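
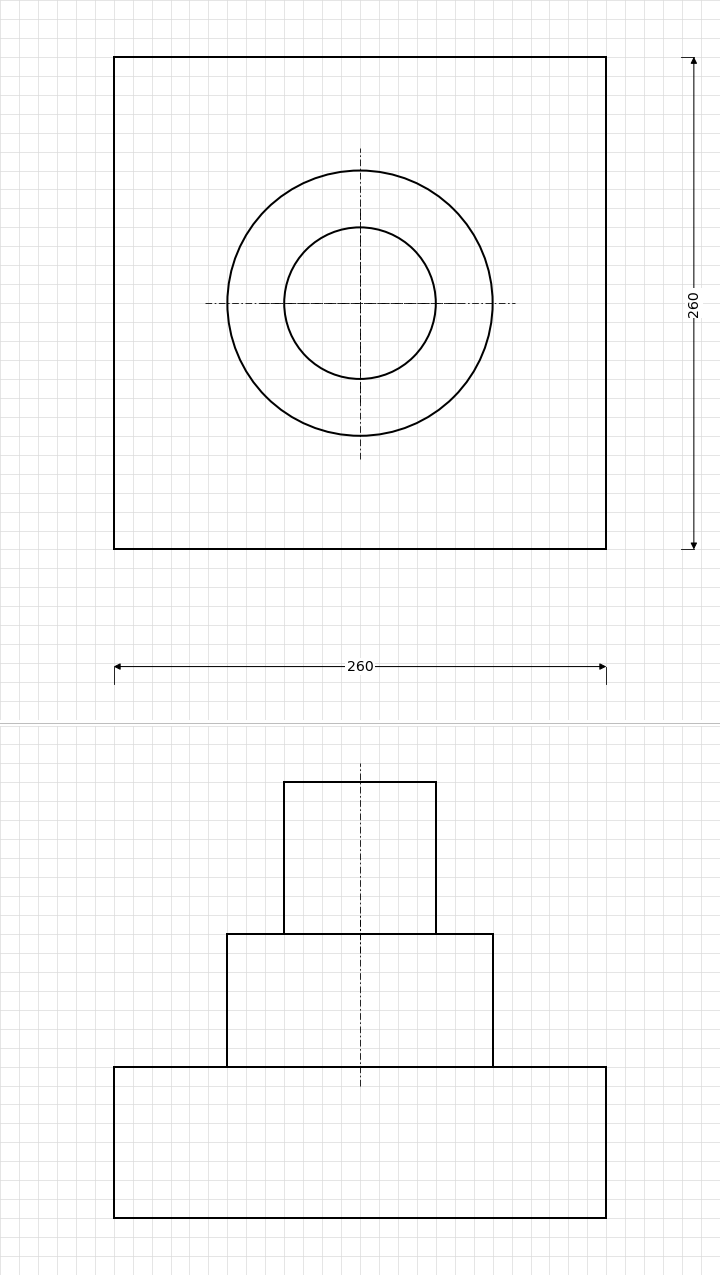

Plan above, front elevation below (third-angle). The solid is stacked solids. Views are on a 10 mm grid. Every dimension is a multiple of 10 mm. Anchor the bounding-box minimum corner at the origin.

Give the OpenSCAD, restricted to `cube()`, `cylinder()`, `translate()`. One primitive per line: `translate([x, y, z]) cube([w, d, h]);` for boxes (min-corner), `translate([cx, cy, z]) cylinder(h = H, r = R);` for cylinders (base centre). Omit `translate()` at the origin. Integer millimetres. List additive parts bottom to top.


cube([260, 260, 80]);
translate([130, 130, 80]) cylinder(h = 70, r = 70);
translate([130, 130, 150]) cylinder(h = 80, r = 40);


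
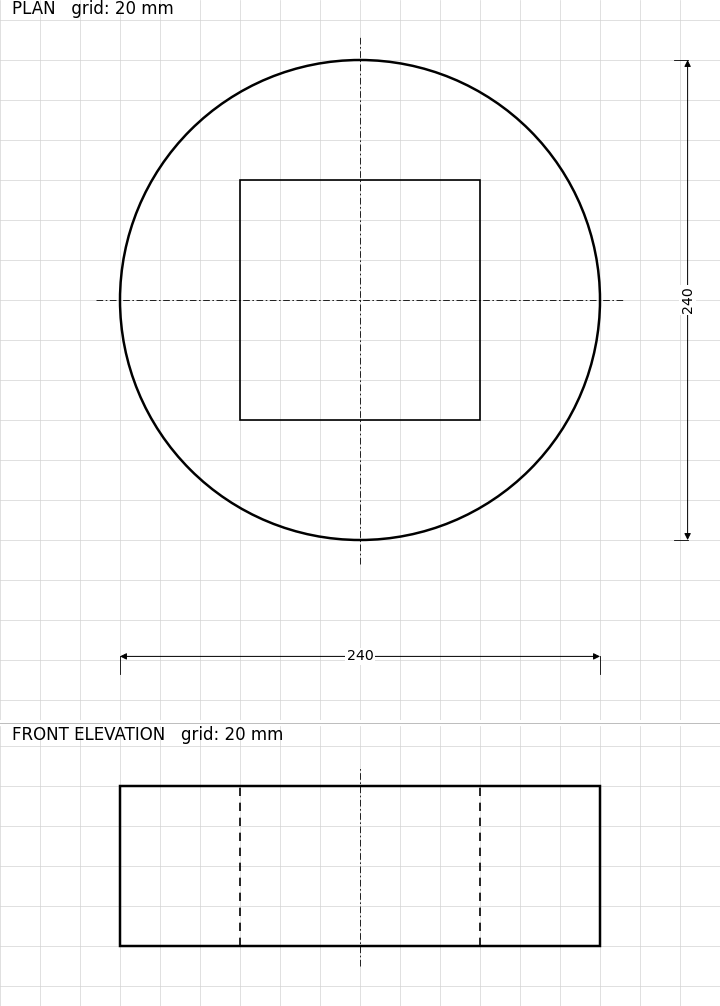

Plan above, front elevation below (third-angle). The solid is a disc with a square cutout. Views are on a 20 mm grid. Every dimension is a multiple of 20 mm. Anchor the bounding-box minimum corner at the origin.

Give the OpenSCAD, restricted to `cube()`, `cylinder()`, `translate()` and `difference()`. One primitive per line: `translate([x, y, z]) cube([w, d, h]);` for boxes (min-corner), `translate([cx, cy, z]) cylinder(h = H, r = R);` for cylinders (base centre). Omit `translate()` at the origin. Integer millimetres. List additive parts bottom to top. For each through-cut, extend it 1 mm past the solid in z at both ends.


difference() {
  translate([120, 120, 0]) cylinder(h = 80, r = 120);
  translate([60, 60, -1]) cube([120, 120, 82]);
}


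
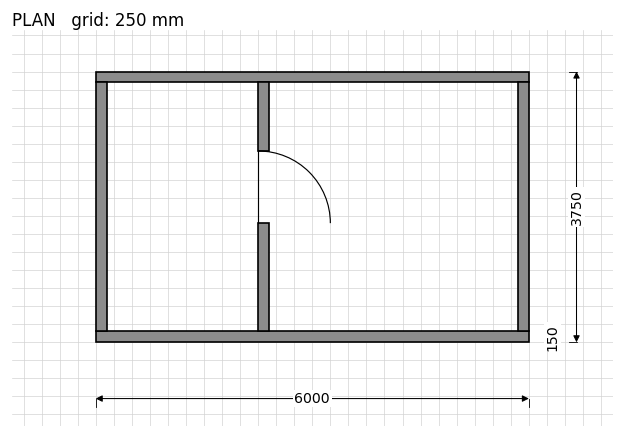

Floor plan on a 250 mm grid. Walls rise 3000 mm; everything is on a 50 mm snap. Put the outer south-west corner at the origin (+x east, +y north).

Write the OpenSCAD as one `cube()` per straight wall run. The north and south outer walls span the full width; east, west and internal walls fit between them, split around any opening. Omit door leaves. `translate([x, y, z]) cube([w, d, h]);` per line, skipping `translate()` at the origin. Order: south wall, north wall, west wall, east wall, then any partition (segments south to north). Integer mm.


cube([6000, 150, 3000]);
translate([0, 3600, 0]) cube([6000, 150, 3000]);
translate([0, 150, 0]) cube([150, 3450, 3000]);
translate([5850, 150, 0]) cube([150, 3450, 3000]);
translate([2250, 150, 0]) cube([150, 1500, 3000]);
translate([2250, 2650, 0]) cube([150, 950, 3000]);


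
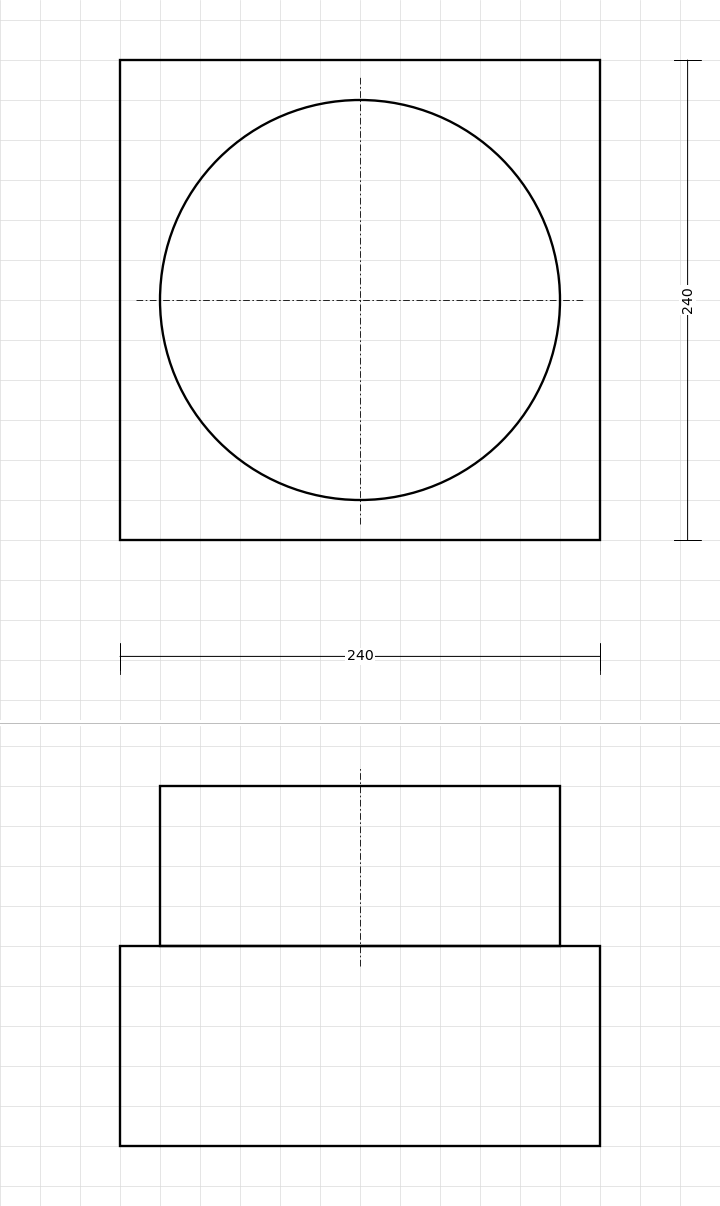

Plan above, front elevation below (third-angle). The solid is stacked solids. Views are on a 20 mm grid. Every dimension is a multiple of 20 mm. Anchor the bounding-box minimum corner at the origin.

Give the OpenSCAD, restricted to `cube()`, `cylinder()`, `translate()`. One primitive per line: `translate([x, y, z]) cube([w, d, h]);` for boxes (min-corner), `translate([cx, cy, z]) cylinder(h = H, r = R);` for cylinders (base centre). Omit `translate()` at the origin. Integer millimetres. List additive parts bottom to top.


cube([240, 240, 100]);
translate([120, 120, 100]) cylinder(h = 80, r = 100);


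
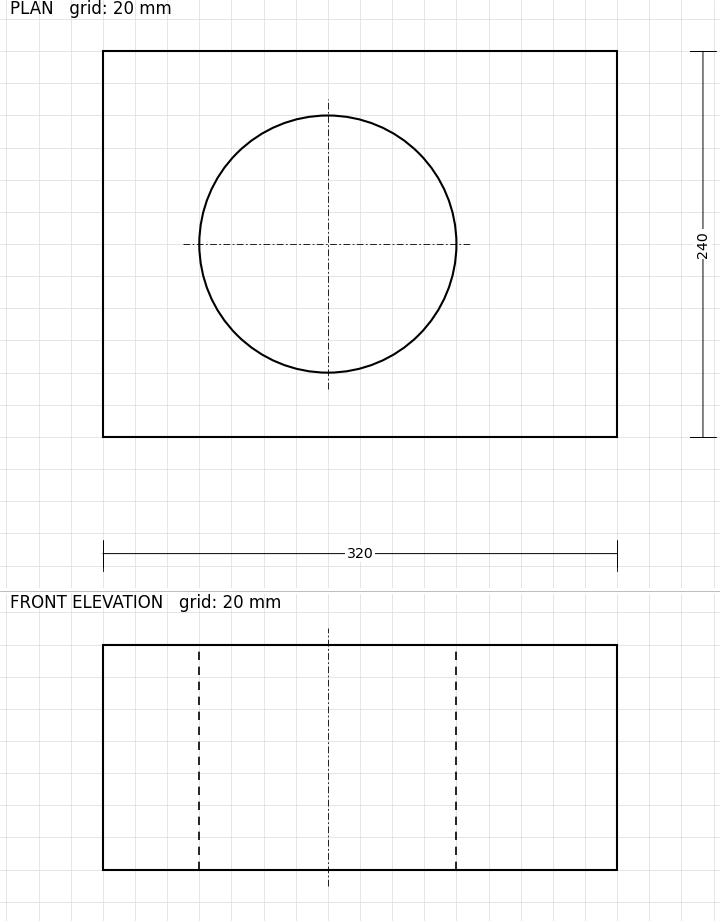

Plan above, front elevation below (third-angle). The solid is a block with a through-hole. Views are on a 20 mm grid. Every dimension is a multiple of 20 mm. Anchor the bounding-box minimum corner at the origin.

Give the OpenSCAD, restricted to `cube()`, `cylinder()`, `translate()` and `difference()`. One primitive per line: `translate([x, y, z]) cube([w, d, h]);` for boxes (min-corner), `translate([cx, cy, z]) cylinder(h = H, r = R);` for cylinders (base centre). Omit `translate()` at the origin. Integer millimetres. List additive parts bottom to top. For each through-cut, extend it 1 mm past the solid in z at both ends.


difference() {
  cube([320, 240, 140]);
  translate([140, 120, -1]) cylinder(h = 142, r = 80);
}


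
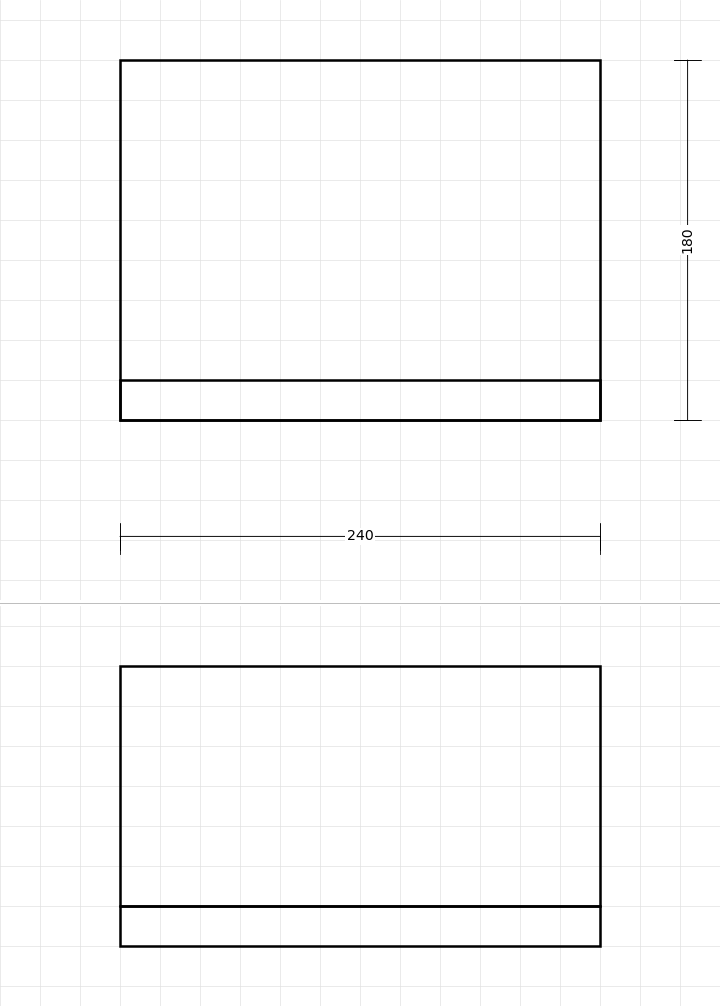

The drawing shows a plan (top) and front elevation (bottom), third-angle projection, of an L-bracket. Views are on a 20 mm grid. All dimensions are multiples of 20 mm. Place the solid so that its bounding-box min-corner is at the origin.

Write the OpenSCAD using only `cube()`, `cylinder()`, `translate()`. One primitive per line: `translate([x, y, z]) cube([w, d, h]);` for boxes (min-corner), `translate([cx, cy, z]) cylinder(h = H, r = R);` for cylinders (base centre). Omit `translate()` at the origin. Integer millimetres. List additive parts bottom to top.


cube([240, 180, 20]);
translate([0, 0, 20]) cube([240, 20, 120]);


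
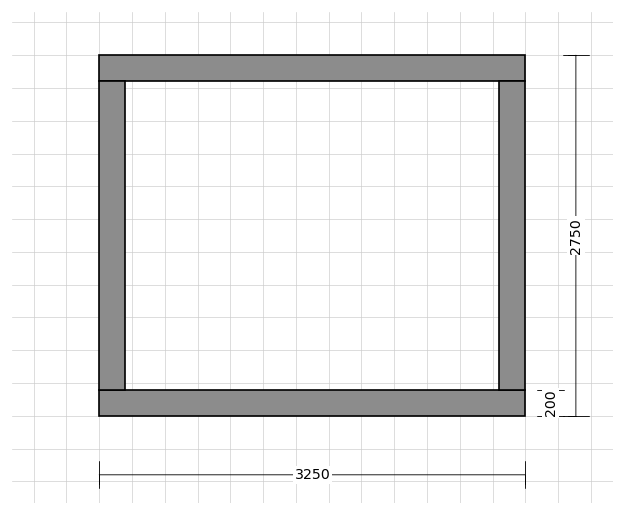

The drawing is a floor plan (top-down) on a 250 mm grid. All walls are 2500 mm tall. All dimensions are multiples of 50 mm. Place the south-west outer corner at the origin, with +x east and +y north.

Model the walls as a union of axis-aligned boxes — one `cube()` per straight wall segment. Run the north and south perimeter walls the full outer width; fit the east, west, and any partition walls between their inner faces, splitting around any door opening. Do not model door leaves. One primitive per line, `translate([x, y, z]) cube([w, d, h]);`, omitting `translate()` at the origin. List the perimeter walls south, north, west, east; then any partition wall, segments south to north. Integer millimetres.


cube([3250, 200, 2500]);
translate([0, 2550, 0]) cube([3250, 200, 2500]);
translate([0, 200, 0]) cube([200, 2350, 2500]);
translate([3050, 200, 0]) cube([200, 2350, 2500]);


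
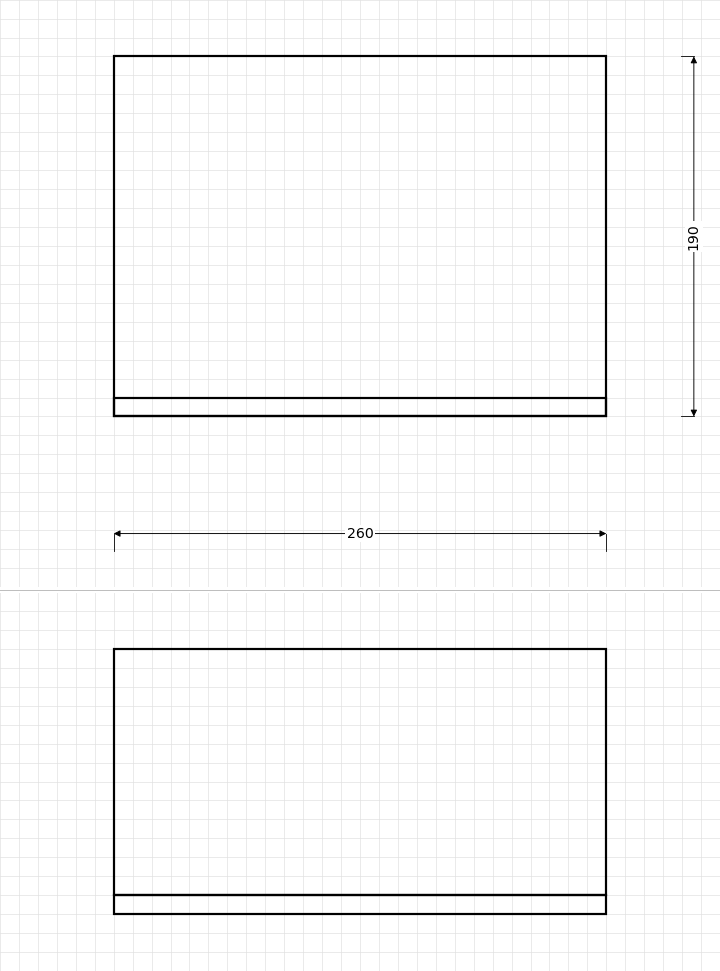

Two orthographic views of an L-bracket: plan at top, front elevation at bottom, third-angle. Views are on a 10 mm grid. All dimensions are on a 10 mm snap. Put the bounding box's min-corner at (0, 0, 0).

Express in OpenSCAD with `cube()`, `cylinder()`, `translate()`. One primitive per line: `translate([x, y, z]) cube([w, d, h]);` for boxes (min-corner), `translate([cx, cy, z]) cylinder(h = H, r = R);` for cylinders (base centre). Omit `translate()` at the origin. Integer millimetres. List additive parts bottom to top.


cube([260, 190, 10]);
translate([0, 0, 10]) cube([260, 10, 130]);


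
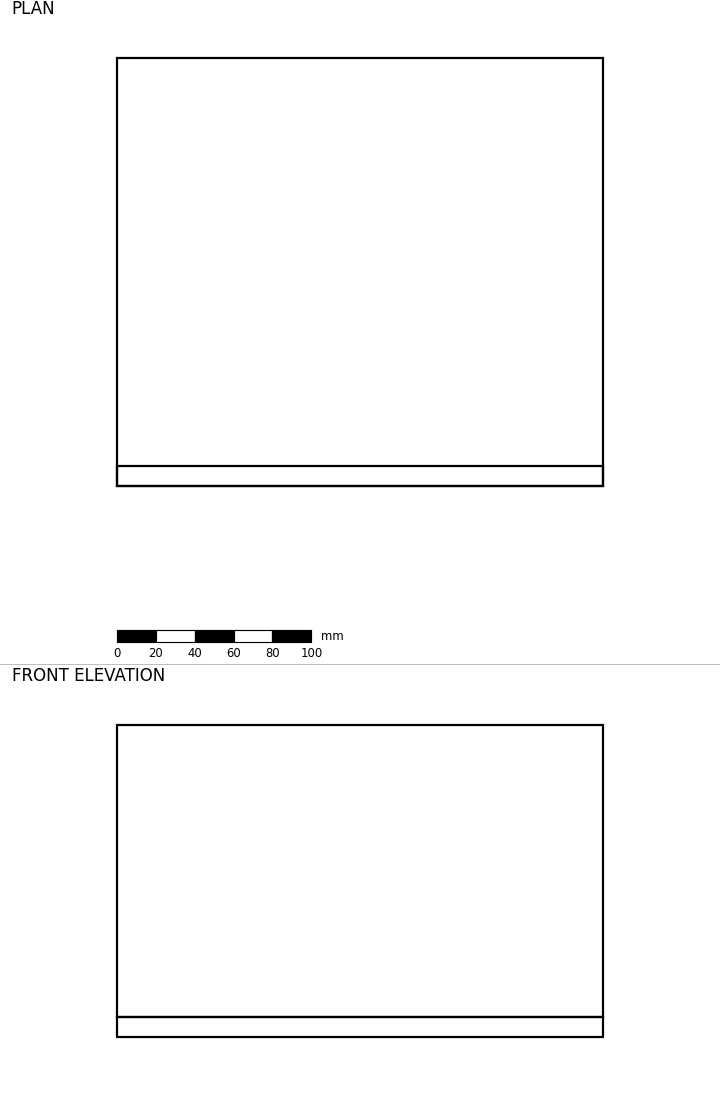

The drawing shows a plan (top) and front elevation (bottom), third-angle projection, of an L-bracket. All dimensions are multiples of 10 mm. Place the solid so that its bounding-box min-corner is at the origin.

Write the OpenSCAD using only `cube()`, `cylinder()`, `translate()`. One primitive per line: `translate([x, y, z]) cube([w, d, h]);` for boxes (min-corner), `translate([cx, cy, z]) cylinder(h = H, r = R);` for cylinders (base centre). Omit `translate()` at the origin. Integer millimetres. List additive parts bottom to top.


cube([250, 220, 10]);
translate([0, 0, 10]) cube([250, 10, 150]);


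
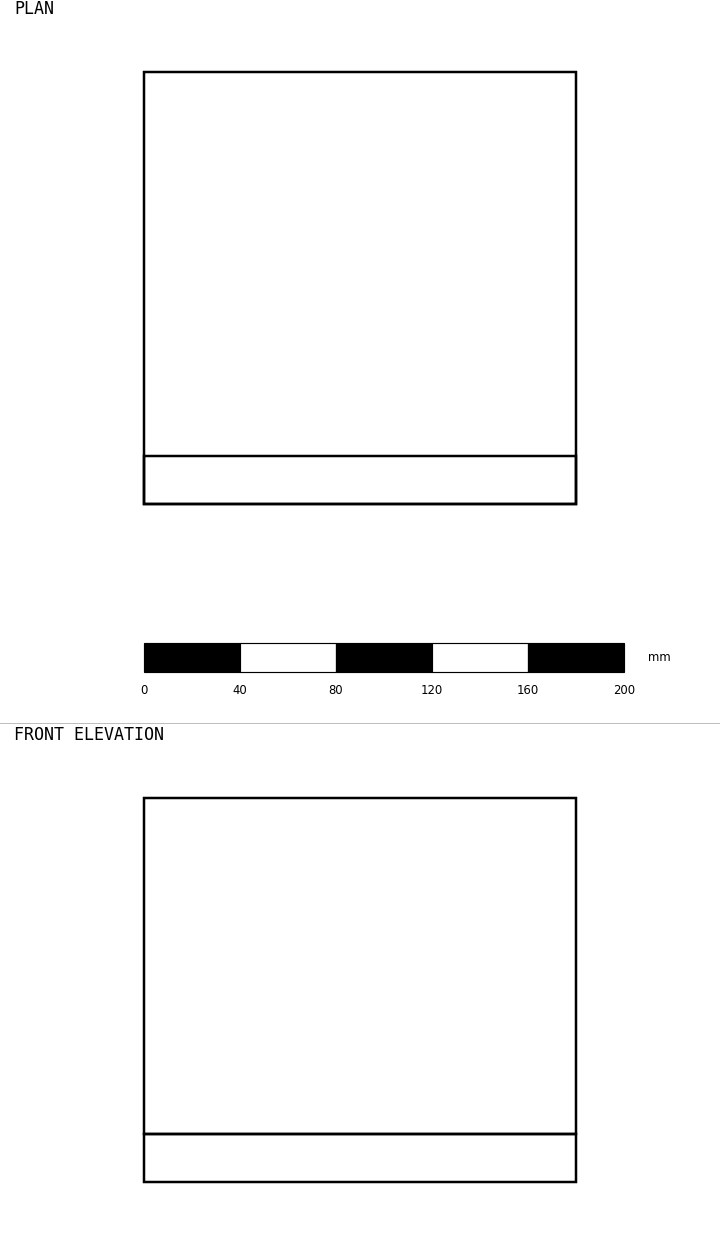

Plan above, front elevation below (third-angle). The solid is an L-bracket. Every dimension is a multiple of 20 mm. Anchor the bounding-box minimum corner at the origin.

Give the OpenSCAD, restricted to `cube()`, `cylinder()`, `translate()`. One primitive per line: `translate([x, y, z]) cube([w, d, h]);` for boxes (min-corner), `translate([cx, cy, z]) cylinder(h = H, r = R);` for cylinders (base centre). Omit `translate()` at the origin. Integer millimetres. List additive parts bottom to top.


cube([180, 180, 20]);
translate([0, 0, 20]) cube([180, 20, 140]);


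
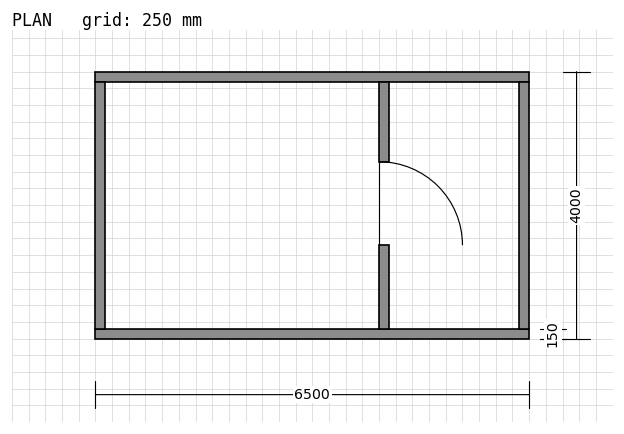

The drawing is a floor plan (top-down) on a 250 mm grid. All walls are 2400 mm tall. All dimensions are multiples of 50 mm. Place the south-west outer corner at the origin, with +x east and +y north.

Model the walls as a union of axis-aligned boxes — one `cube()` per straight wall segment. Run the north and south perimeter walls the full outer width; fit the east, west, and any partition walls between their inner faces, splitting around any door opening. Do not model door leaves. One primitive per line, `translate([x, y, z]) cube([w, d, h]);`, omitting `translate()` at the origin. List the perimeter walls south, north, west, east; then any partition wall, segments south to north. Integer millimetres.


cube([6500, 150, 2400]);
translate([0, 3850, 0]) cube([6500, 150, 2400]);
translate([0, 150, 0]) cube([150, 3700, 2400]);
translate([6350, 150, 0]) cube([150, 3700, 2400]);
translate([4250, 150, 0]) cube([150, 1250, 2400]);
translate([4250, 2650, 0]) cube([150, 1200, 2400]);


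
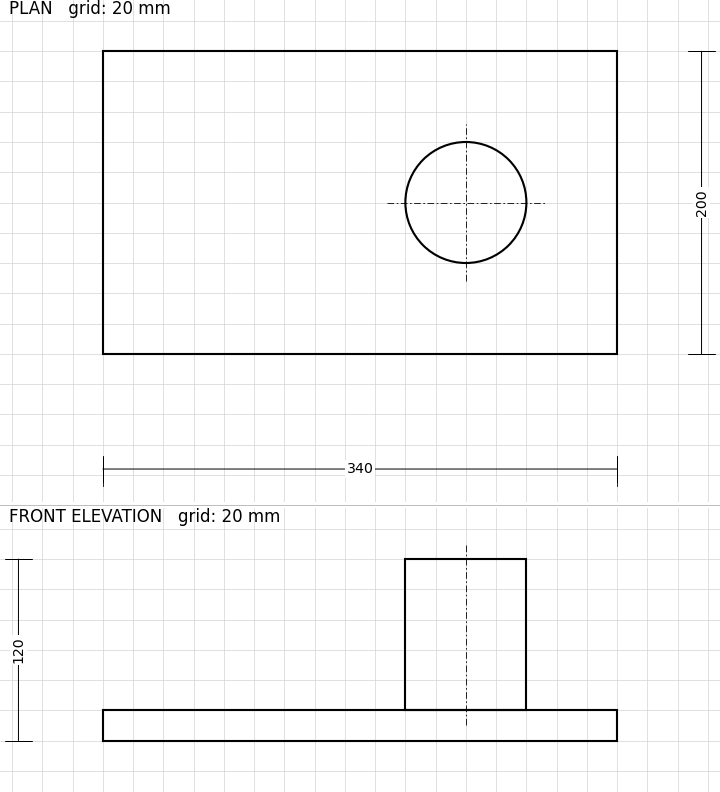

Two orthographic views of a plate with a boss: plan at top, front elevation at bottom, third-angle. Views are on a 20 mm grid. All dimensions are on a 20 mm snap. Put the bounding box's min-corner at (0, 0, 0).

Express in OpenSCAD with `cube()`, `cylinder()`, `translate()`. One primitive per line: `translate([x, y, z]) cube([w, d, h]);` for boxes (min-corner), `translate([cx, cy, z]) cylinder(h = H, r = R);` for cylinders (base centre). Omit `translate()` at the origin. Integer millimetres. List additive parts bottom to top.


cube([340, 200, 20]);
translate([240, 100, 20]) cylinder(h = 100, r = 40);


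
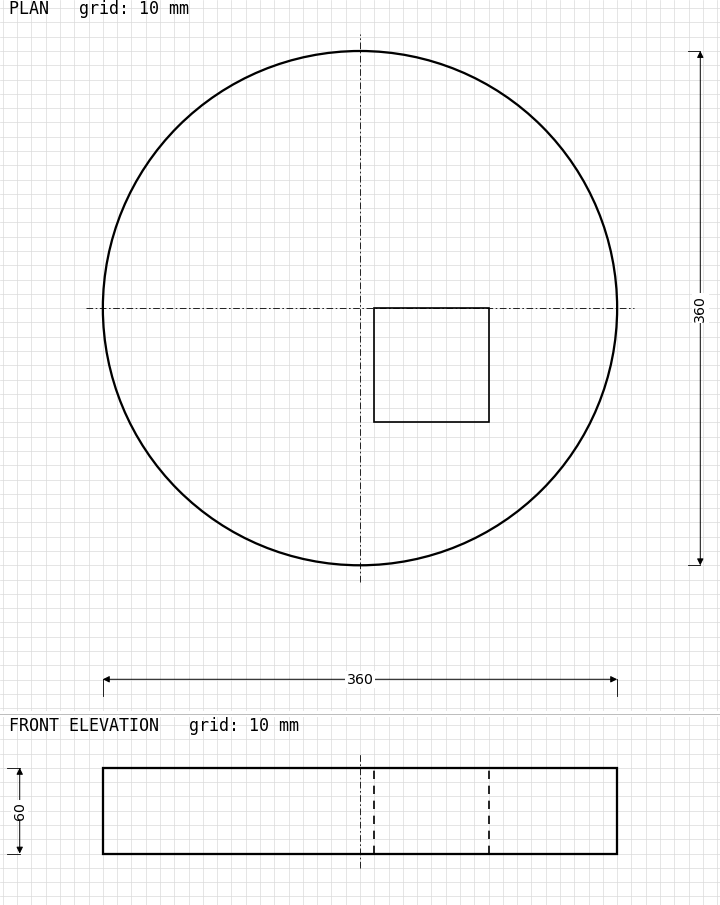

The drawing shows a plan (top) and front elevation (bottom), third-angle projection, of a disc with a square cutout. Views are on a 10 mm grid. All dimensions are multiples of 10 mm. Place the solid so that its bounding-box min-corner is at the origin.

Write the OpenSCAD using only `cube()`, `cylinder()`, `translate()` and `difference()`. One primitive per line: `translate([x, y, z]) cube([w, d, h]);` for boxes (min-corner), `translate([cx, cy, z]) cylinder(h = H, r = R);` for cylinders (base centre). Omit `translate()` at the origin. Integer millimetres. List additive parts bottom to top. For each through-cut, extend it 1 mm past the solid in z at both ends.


difference() {
  translate([180, 180, 0]) cylinder(h = 60, r = 180);
  translate([190, 100, -1]) cube([80, 80, 62]);
}


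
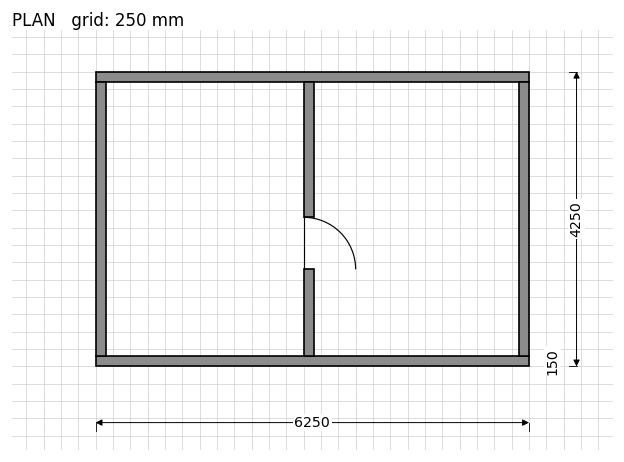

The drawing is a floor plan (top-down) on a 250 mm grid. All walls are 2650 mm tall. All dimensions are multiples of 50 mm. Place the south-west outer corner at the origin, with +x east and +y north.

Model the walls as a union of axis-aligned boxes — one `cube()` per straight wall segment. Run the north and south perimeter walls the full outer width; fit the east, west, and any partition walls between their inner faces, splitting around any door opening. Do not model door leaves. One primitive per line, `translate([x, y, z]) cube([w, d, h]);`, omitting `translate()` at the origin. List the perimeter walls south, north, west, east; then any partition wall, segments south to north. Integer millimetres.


cube([6250, 150, 2650]);
translate([0, 4100, 0]) cube([6250, 150, 2650]);
translate([0, 150, 0]) cube([150, 3950, 2650]);
translate([6100, 150, 0]) cube([150, 3950, 2650]);
translate([3000, 150, 0]) cube([150, 1250, 2650]);
translate([3000, 2150, 0]) cube([150, 1950, 2650]);


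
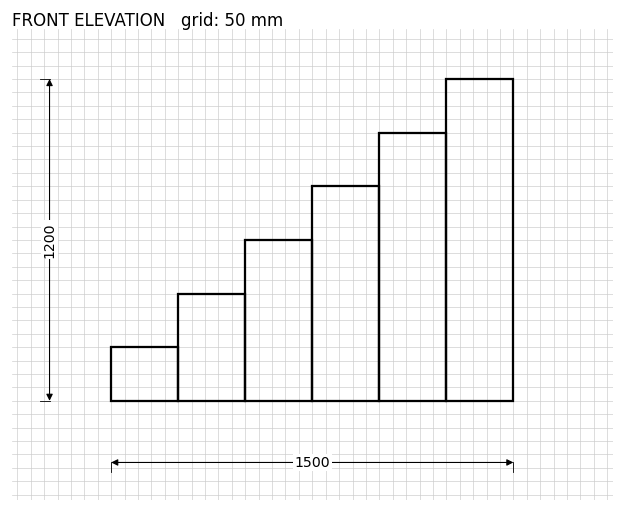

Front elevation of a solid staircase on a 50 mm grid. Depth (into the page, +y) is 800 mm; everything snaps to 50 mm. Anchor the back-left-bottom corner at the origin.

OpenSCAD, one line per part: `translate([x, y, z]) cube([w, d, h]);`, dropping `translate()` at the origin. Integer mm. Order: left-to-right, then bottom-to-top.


cube([250, 800, 200]);
translate([250, 0, 0]) cube([250, 800, 400]);
translate([500, 0, 0]) cube([250, 800, 600]);
translate([750, 0, 0]) cube([250, 800, 800]);
translate([1000, 0, 0]) cube([250, 800, 1000]);
translate([1250, 0, 0]) cube([250, 800, 1200]);


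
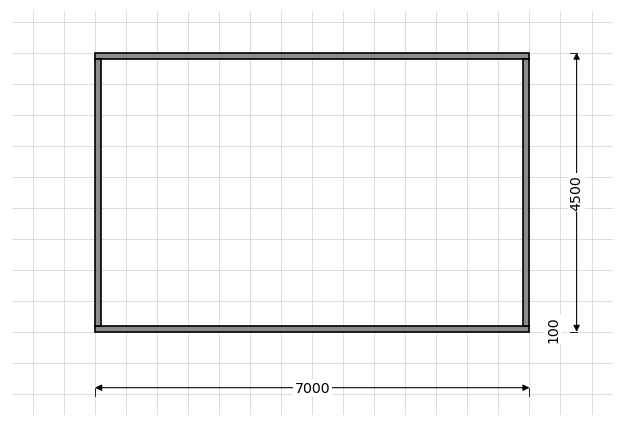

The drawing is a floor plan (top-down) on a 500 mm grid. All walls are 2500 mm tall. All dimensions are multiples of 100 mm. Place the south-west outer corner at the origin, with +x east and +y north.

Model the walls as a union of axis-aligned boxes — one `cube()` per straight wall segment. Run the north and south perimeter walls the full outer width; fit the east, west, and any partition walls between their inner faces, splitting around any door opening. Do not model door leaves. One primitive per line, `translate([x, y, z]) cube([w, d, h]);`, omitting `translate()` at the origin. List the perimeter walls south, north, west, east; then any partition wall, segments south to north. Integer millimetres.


cube([7000, 100, 2500]);
translate([0, 4400, 0]) cube([7000, 100, 2500]);
translate([0, 100, 0]) cube([100, 4300, 2500]);
translate([6900, 100, 0]) cube([100, 4300, 2500]);


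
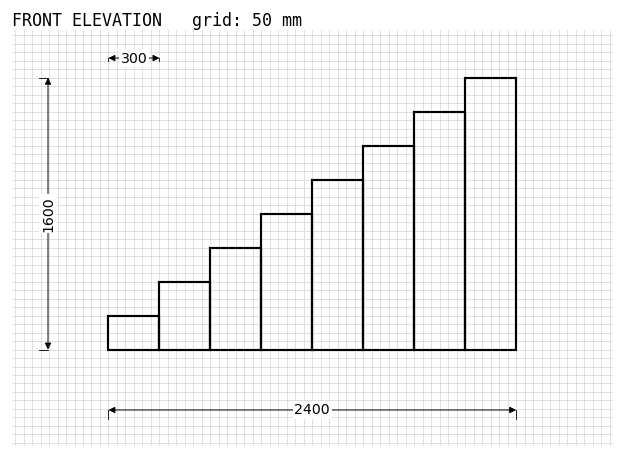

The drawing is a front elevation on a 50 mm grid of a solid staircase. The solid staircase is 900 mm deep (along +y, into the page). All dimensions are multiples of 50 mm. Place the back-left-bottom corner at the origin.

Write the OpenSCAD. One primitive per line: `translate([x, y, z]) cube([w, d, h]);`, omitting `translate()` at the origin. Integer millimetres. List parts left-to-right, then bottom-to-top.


cube([300, 900, 200]);
translate([300, 0, 0]) cube([300, 900, 400]);
translate([600, 0, 0]) cube([300, 900, 600]);
translate([900, 0, 0]) cube([300, 900, 800]);
translate([1200, 0, 0]) cube([300, 900, 1000]);
translate([1500, 0, 0]) cube([300, 900, 1200]);
translate([1800, 0, 0]) cube([300, 900, 1400]);
translate([2100, 0, 0]) cube([300, 900, 1600]);


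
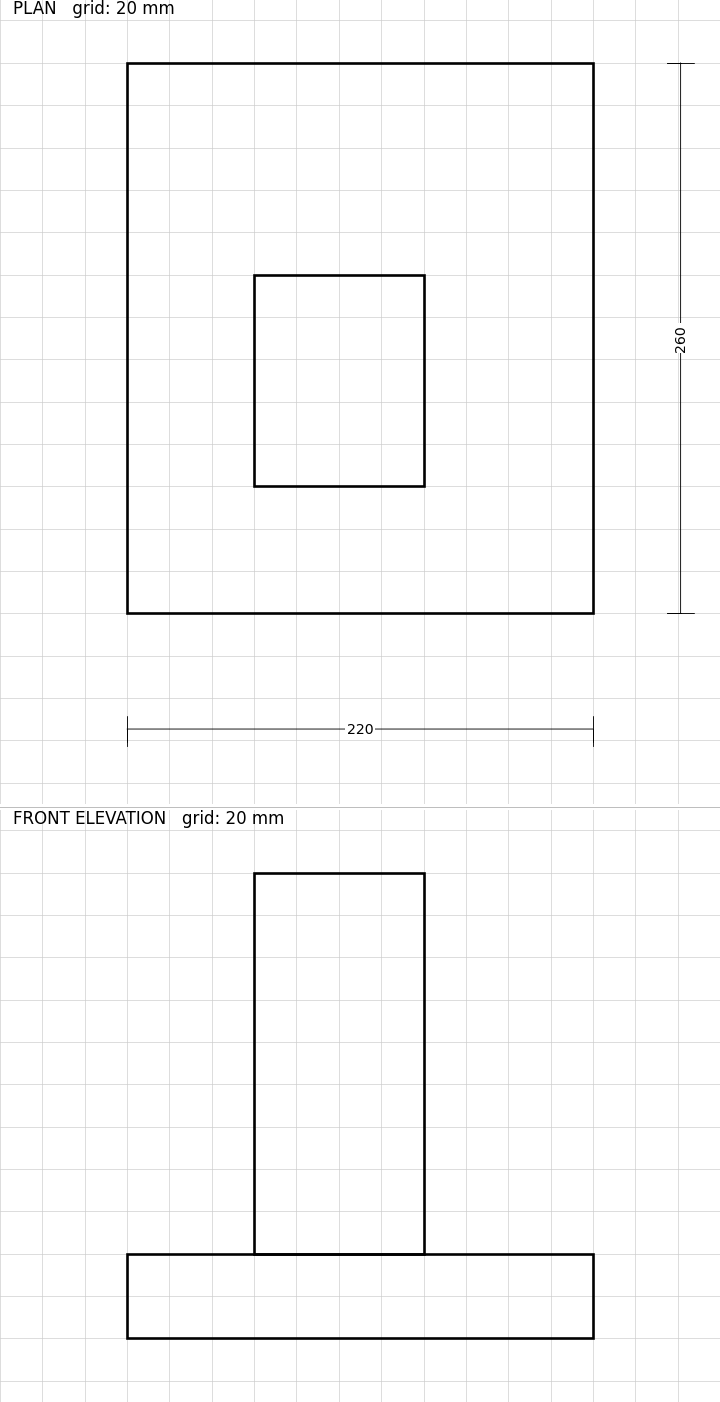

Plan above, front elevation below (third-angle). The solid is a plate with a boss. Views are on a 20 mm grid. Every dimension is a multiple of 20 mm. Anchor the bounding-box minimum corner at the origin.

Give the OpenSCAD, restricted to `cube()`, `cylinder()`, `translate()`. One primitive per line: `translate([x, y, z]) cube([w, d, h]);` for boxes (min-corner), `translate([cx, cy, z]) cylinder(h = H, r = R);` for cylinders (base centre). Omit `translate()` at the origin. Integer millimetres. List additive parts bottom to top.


cube([220, 260, 40]);
translate([60, 60, 40]) cube([80, 100, 180]);


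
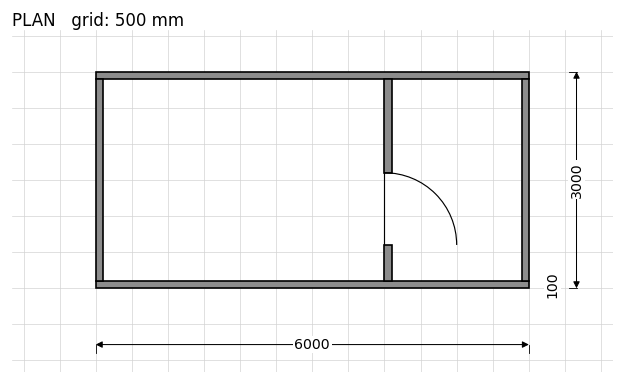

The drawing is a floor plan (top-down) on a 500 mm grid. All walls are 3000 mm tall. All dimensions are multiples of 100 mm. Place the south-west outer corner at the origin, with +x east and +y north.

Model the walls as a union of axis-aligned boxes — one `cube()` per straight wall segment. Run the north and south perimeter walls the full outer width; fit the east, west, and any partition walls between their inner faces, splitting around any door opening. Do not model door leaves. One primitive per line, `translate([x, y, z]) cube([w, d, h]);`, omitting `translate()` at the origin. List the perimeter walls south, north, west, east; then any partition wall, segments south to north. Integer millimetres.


cube([6000, 100, 3000]);
translate([0, 2900, 0]) cube([6000, 100, 3000]);
translate([0, 100, 0]) cube([100, 2800, 3000]);
translate([5900, 100, 0]) cube([100, 2800, 3000]);
translate([4000, 100, 0]) cube([100, 500, 3000]);
translate([4000, 1600, 0]) cube([100, 1300, 3000]);


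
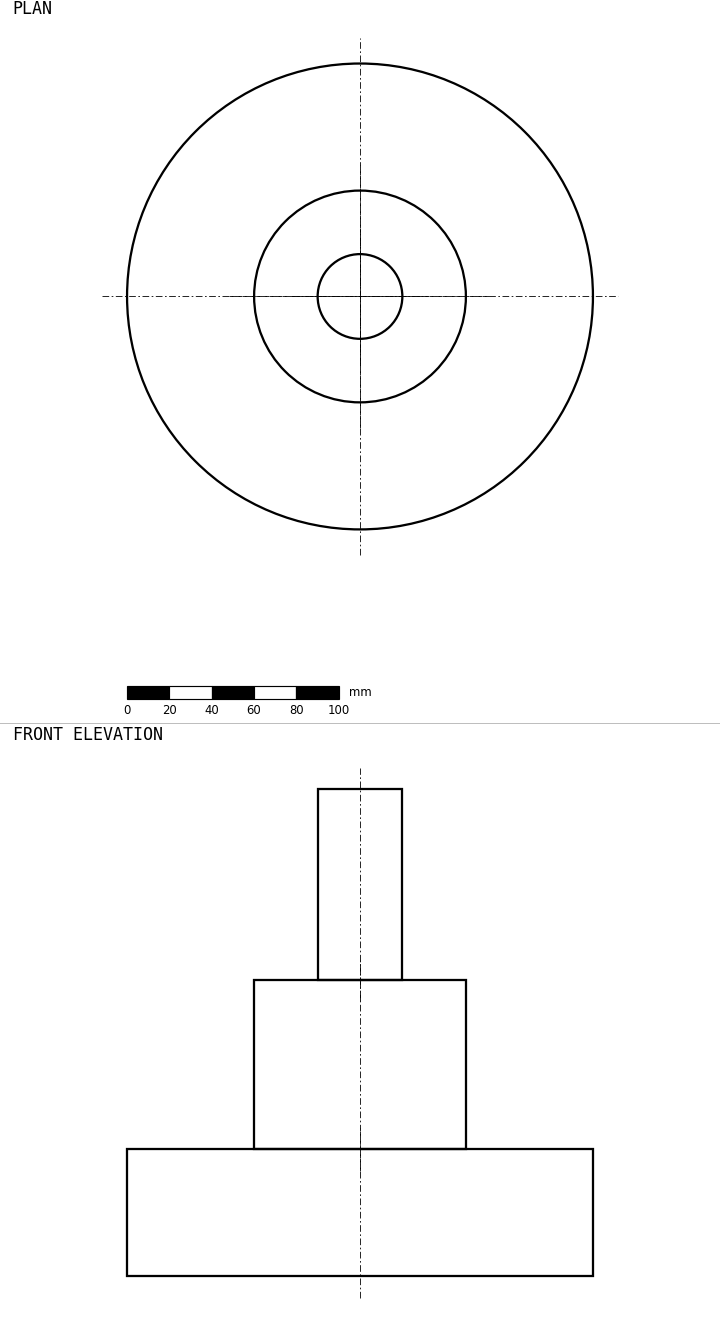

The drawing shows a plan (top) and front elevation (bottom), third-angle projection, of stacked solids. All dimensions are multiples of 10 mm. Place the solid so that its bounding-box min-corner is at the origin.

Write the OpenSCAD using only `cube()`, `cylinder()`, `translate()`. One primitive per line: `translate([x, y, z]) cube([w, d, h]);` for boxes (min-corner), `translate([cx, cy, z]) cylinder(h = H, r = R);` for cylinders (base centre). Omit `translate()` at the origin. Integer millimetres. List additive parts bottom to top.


translate([110, 110, 0]) cylinder(h = 60, r = 110);
translate([110, 110, 60]) cylinder(h = 80, r = 50);
translate([110, 110, 140]) cylinder(h = 90, r = 20);


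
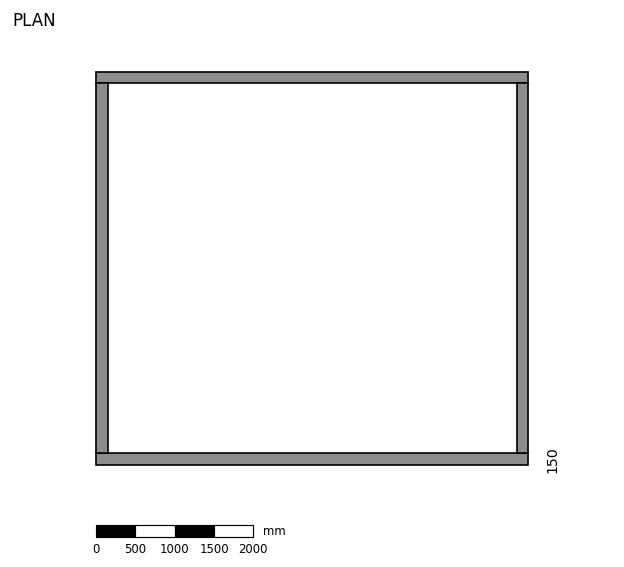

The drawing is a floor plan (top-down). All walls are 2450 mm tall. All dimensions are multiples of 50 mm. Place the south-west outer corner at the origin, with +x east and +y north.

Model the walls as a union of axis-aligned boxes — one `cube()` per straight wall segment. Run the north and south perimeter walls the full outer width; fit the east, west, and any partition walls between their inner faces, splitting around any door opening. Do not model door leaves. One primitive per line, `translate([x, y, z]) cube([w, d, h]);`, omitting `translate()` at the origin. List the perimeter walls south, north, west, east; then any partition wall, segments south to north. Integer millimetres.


cube([5500, 150, 2450]);
translate([0, 4850, 0]) cube([5500, 150, 2450]);
translate([0, 150, 0]) cube([150, 4700, 2450]);
translate([5350, 150, 0]) cube([150, 4700, 2450]);


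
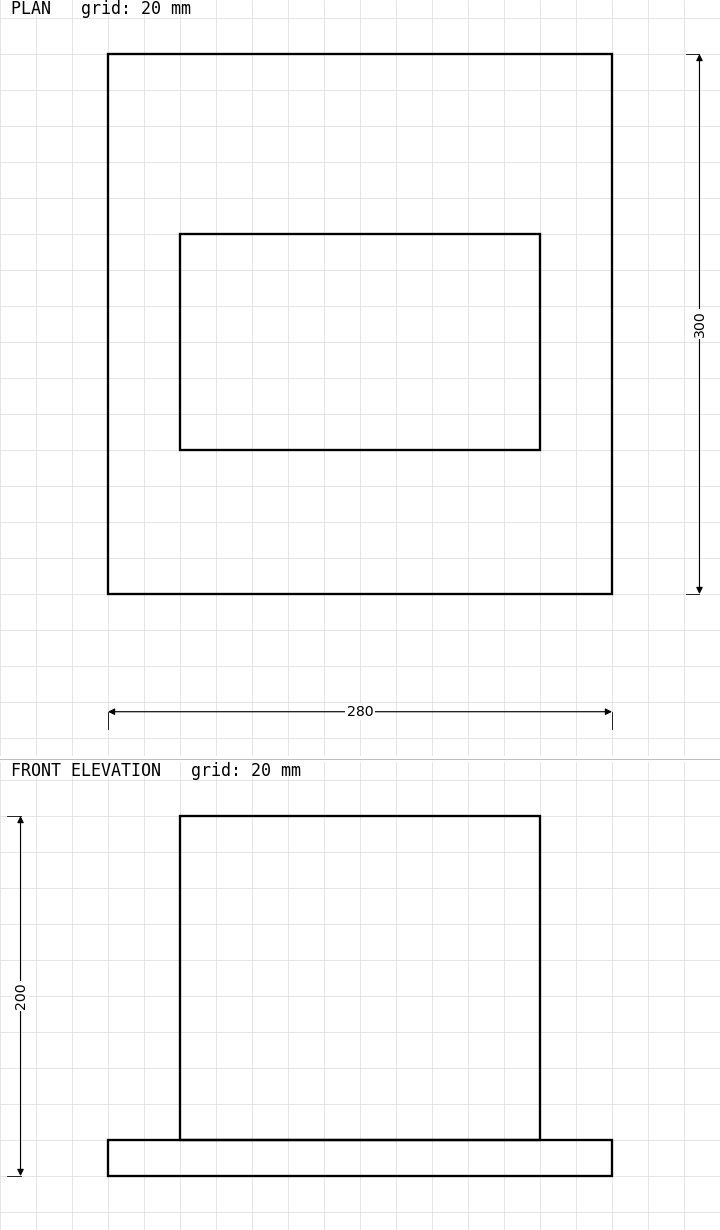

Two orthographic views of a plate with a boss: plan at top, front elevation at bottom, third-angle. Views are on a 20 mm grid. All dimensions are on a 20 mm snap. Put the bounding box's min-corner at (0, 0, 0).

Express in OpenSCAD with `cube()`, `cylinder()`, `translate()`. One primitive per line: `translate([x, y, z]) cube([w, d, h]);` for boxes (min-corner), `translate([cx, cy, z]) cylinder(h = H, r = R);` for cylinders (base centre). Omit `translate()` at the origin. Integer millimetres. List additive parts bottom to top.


cube([280, 300, 20]);
translate([40, 80, 20]) cube([200, 120, 180]);


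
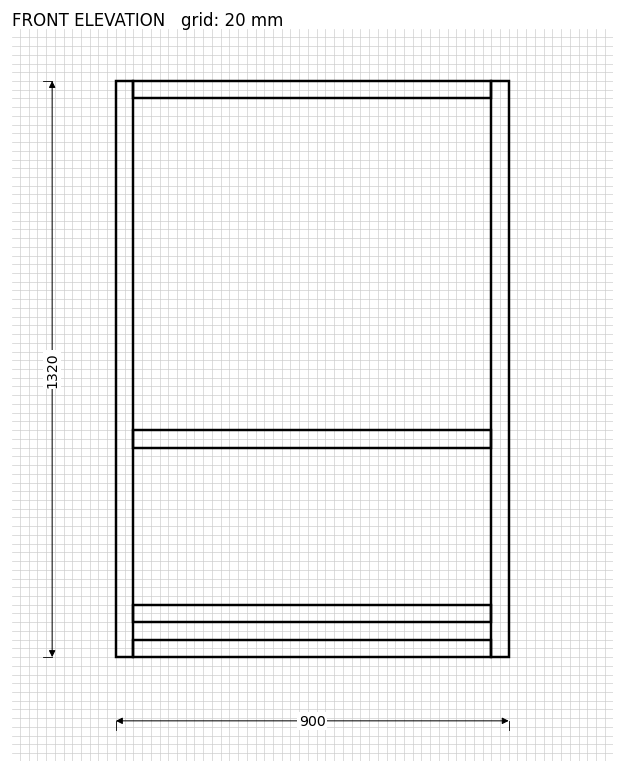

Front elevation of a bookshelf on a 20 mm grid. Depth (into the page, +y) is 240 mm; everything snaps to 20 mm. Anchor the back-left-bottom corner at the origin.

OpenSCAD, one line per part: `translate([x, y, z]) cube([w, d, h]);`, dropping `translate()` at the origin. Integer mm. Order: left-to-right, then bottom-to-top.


cube([40, 240, 1320]);
translate([40, 0, 0]) cube([820, 240, 40]);
translate([40, 0, 80]) cube([820, 240, 40]);
translate([40, 0, 480]) cube([820, 240, 40]);
translate([40, 0, 1280]) cube([820, 240, 40]);
translate([860, 0, 0]) cube([40, 240, 1320]);


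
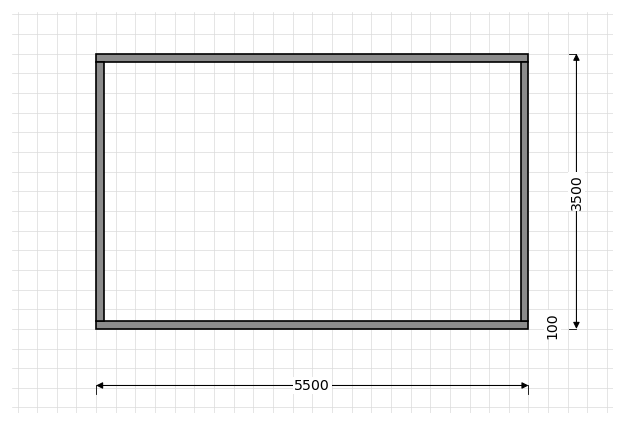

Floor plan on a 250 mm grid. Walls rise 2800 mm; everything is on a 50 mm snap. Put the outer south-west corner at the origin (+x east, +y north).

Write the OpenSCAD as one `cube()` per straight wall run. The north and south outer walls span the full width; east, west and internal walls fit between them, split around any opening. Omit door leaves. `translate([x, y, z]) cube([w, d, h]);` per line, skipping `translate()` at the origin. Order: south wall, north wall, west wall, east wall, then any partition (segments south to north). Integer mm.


cube([5500, 100, 2800]);
translate([0, 3400, 0]) cube([5500, 100, 2800]);
translate([0, 100, 0]) cube([100, 3300, 2800]);
translate([5400, 100, 0]) cube([100, 3300, 2800]);


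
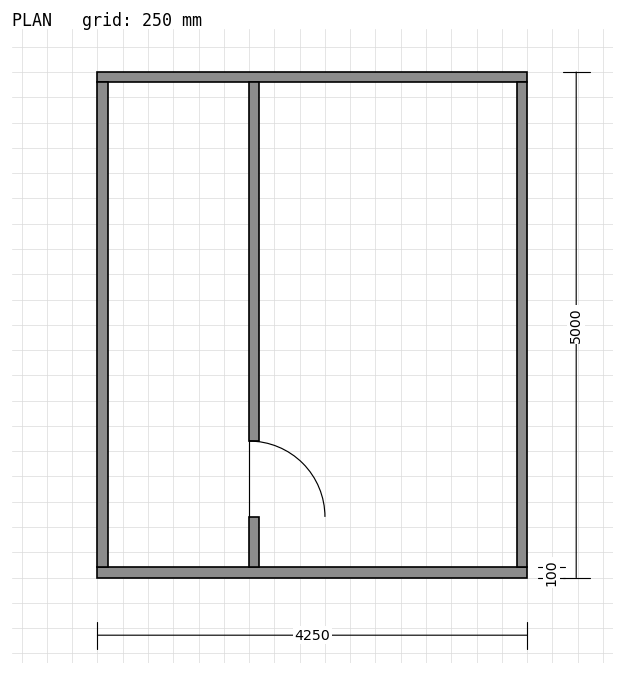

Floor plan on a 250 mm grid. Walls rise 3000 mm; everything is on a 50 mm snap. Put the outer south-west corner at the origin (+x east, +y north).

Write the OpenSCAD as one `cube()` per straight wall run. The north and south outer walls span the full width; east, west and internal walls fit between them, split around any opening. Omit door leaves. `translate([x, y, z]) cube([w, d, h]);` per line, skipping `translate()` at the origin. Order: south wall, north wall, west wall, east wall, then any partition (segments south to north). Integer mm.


cube([4250, 100, 3000]);
translate([0, 4900, 0]) cube([4250, 100, 3000]);
translate([0, 100, 0]) cube([100, 4800, 3000]);
translate([4150, 100, 0]) cube([100, 4800, 3000]);
translate([1500, 100, 0]) cube([100, 500, 3000]);
translate([1500, 1350, 0]) cube([100, 3550, 3000]);


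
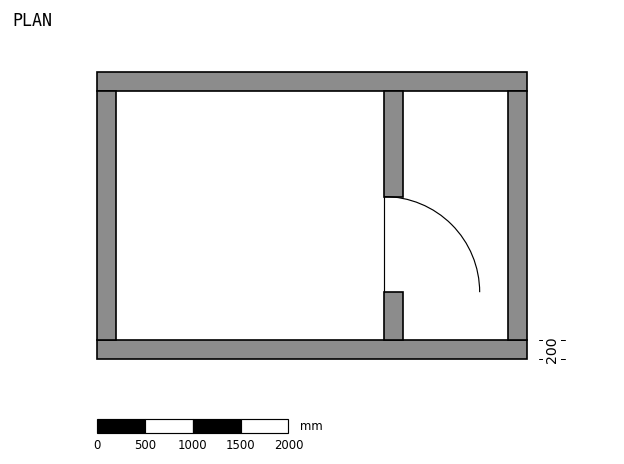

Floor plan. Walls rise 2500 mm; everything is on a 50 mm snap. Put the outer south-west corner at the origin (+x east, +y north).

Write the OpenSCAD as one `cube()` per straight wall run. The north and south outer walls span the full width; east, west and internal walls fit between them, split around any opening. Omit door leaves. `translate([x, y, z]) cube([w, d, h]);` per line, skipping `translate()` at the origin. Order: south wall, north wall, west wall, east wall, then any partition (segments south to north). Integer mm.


cube([4500, 200, 2500]);
translate([0, 2800, 0]) cube([4500, 200, 2500]);
translate([0, 200, 0]) cube([200, 2600, 2500]);
translate([4300, 200, 0]) cube([200, 2600, 2500]);
translate([3000, 200, 0]) cube([200, 500, 2500]);
translate([3000, 1700, 0]) cube([200, 1100, 2500]);


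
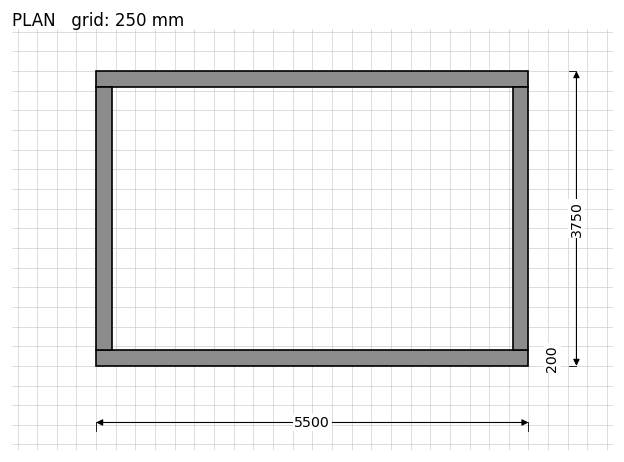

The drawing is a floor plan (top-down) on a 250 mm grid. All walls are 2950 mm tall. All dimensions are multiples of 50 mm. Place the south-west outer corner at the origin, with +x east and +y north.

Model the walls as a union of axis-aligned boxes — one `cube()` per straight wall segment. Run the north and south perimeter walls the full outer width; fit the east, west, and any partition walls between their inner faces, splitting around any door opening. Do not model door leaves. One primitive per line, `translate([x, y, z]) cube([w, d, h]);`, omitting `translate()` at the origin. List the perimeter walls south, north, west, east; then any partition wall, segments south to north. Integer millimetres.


cube([5500, 200, 2950]);
translate([0, 3550, 0]) cube([5500, 200, 2950]);
translate([0, 200, 0]) cube([200, 3350, 2950]);
translate([5300, 200, 0]) cube([200, 3350, 2950]);


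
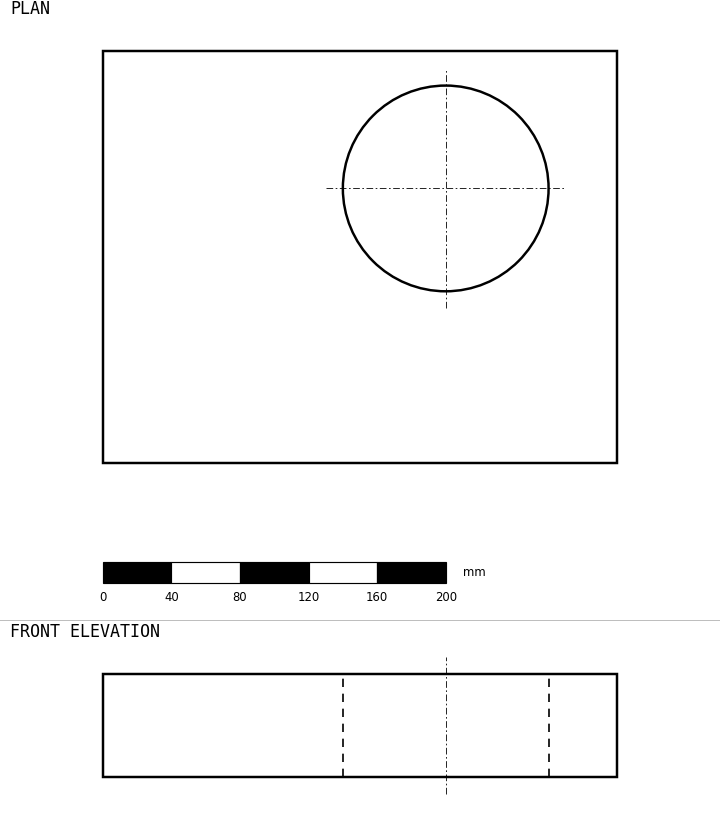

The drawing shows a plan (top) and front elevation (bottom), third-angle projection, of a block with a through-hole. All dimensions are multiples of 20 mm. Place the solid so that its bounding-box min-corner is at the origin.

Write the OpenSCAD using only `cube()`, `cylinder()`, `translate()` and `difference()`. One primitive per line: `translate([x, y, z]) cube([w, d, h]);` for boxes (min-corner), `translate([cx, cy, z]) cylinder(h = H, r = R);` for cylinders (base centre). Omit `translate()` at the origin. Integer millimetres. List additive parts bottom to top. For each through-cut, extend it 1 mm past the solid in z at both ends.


difference() {
  cube([300, 240, 60]);
  translate([200, 160, -1]) cylinder(h = 62, r = 60);
}


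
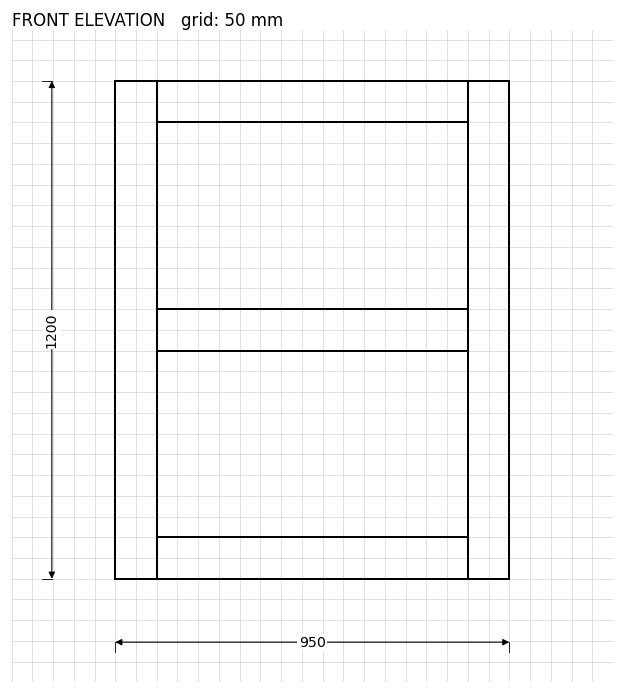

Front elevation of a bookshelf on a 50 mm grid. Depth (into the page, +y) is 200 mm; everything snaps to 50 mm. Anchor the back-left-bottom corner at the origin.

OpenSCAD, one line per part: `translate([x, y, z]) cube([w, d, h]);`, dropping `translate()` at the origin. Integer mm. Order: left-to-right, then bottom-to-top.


cube([100, 200, 1200]);
translate([100, 0, 0]) cube([750, 200, 100]);
translate([100, 0, 550]) cube([750, 200, 100]);
translate([100, 0, 1100]) cube([750, 200, 100]);
translate([850, 0, 0]) cube([100, 200, 1200]);


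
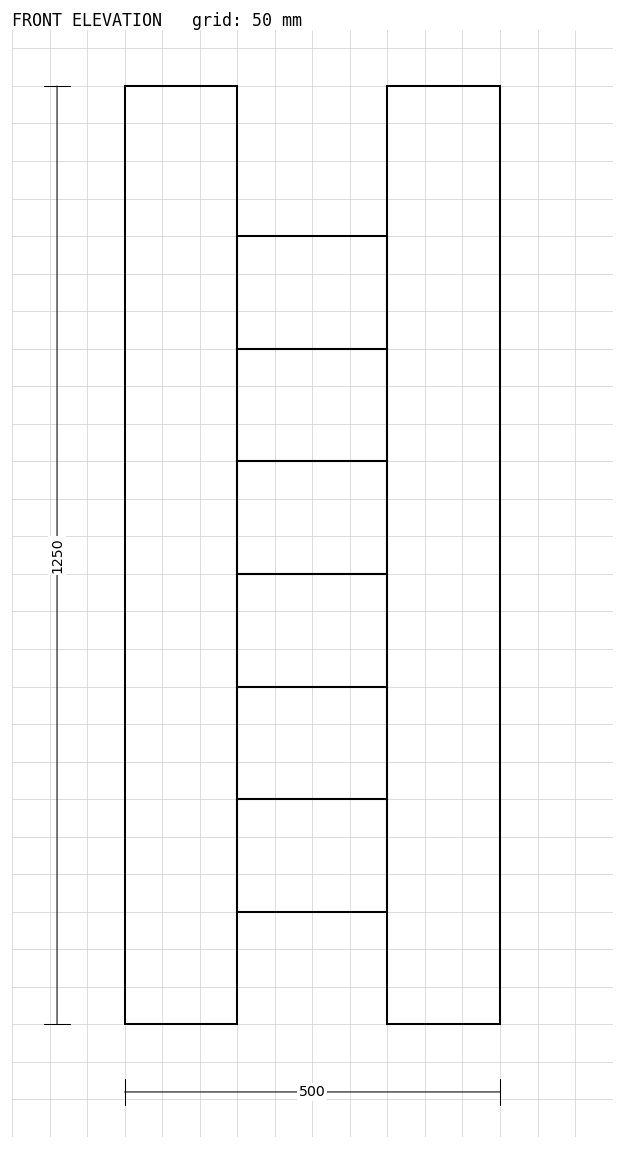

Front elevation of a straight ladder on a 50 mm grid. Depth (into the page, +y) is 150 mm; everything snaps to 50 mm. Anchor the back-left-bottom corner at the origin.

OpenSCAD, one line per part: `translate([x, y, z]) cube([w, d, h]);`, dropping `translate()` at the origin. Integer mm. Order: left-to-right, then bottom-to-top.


cube([150, 150, 1250]);
translate([150, 0, 150]) cube([200, 150, 150]);
translate([150, 0, 300]) cube([200, 150, 150]);
translate([150, 0, 450]) cube([200, 150, 150]);
translate([150, 0, 600]) cube([200, 150, 150]);
translate([150, 0, 750]) cube([200, 150, 150]);
translate([150, 0, 900]) cube([200, 150, 150]);
translate([350, 0, 0]) cube([150, 150, 1250]);


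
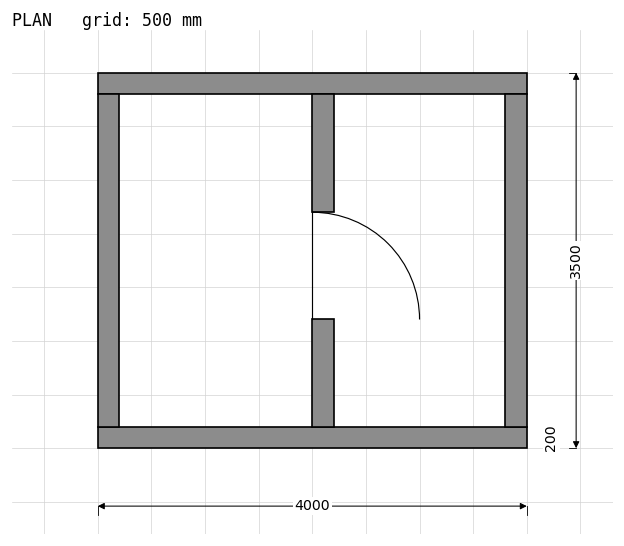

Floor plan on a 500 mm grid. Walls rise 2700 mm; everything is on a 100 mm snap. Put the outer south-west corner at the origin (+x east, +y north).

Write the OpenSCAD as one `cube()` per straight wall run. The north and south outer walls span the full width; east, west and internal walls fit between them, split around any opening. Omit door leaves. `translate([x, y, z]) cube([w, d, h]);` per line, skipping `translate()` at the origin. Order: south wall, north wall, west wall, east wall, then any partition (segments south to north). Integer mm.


cube([4000, 200, 2700]);
translate([0, 3300, 0]) cube([4000, 200, 2700]);
translate([0, 200, 0]) cube([200, 3100, 2700]);
translate([3800, 200, 0]) cube([200, 3100, 2700]);
translate([2000, 200, 0]) cube([200, 1000, 2700]);
translate([2000, 2200, 0]) cube([200, 1100, 2700]);


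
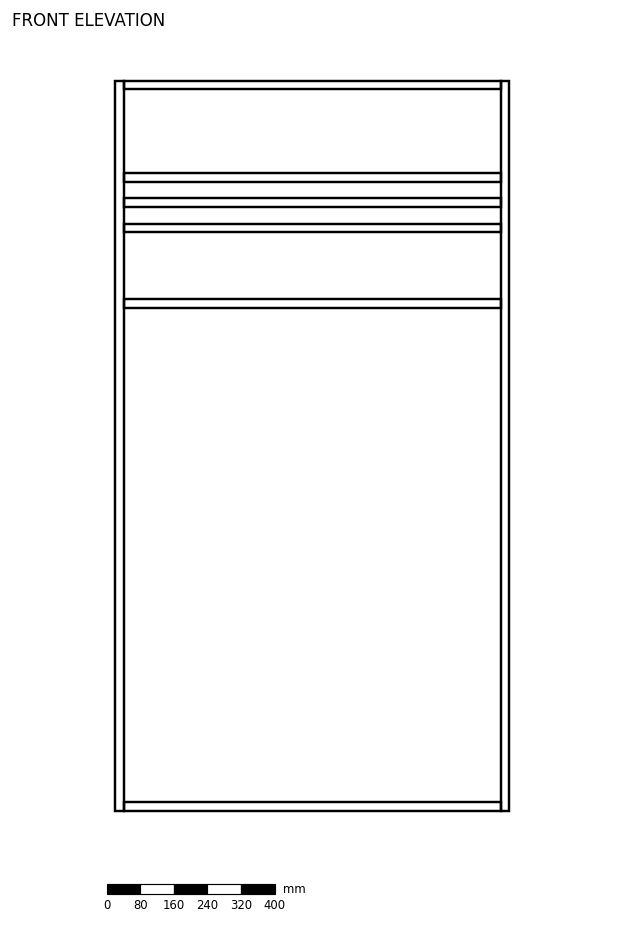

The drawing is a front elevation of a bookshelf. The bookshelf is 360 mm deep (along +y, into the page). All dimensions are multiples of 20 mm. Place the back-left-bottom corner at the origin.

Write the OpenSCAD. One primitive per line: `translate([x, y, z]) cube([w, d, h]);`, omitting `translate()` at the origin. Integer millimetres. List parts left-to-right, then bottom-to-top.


cube([20, 360, 1740]);
translate([20, 0, 0]) cube([900, 360, 20]);
translate([20, 0, 1200]) cube([900, 360, 20]);
translate([20, 0, 1380]) cube([900, 360, 20]);
translate([20, 0, 1440]) cube([900, 360, 20]);
translate([20, 0, 1500]) cube([900, 360, 20]);
translate([20, 0, 1720]) cube([900, 360, 20]);
translate([920, 0, 0]) cube([20, 360, 1740]);


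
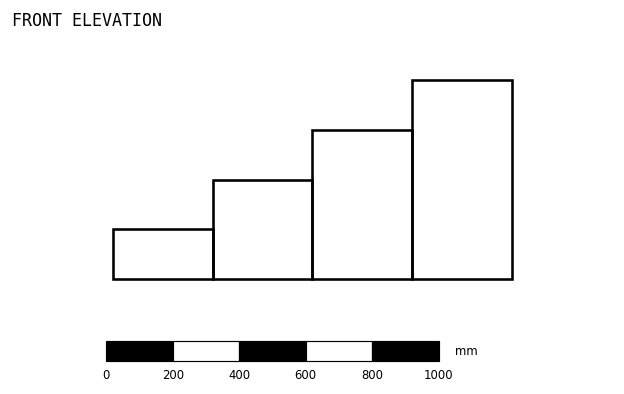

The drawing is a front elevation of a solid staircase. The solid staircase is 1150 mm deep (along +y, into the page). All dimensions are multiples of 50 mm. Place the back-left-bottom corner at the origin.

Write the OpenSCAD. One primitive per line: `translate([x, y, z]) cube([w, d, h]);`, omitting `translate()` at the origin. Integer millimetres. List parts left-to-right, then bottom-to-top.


cube([300, 1150, 150]);
translate([300, 0, 0]) cube([300, 1150, 300]);
translate([600, 0, 0]) cube([300, 1150, 450]);
translate([900, 0, 0]) cube([300, 1150, 600]);


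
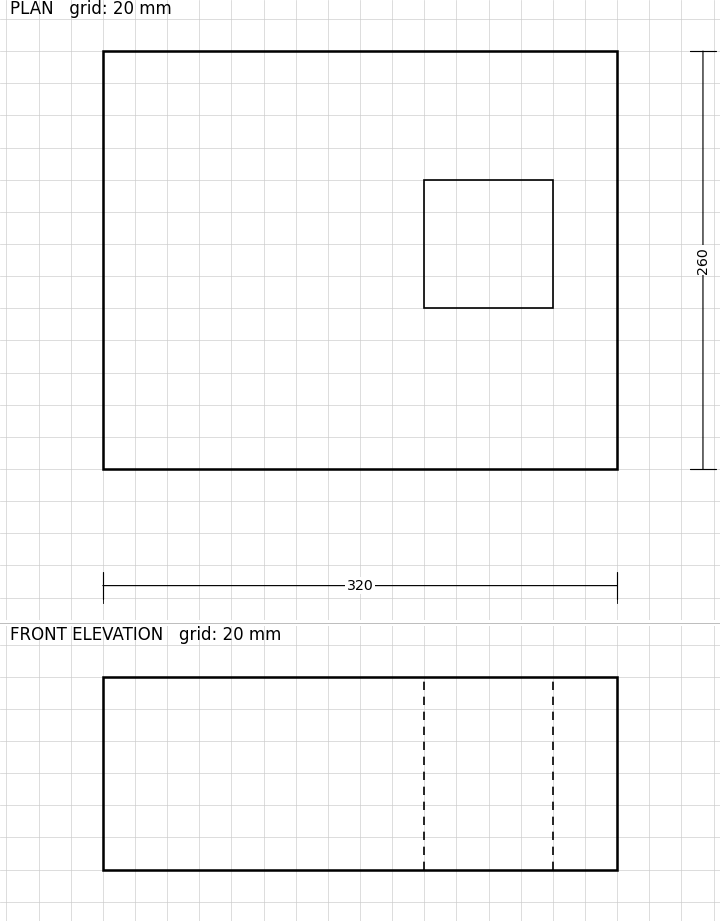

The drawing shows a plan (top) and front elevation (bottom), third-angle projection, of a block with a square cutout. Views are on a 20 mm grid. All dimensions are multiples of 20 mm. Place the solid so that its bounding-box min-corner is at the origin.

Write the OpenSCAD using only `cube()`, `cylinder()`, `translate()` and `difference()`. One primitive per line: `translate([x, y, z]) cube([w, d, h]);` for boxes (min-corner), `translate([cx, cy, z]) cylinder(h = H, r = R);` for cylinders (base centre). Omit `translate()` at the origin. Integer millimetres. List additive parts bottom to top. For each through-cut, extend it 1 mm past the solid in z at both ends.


difference() {
  cube([320, 260, 120]);
  translate([200, 100, -1]) cube([80, 80, 122]);
}


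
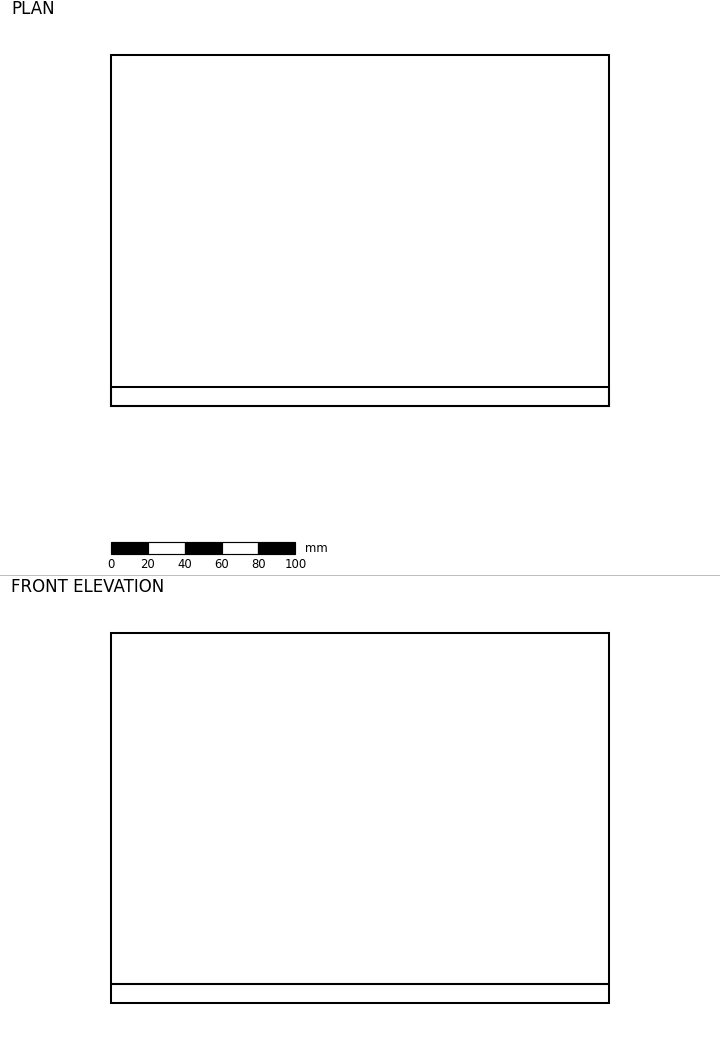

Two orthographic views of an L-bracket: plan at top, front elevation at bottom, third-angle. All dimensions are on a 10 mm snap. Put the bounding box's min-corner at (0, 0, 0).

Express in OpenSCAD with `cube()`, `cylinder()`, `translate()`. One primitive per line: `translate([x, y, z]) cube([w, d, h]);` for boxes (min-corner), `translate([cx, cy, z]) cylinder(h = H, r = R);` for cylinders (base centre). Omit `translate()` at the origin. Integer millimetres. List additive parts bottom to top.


cube([270, 190, 10]);
translate([0, 0, 10]) cube([270, 10, 190]);


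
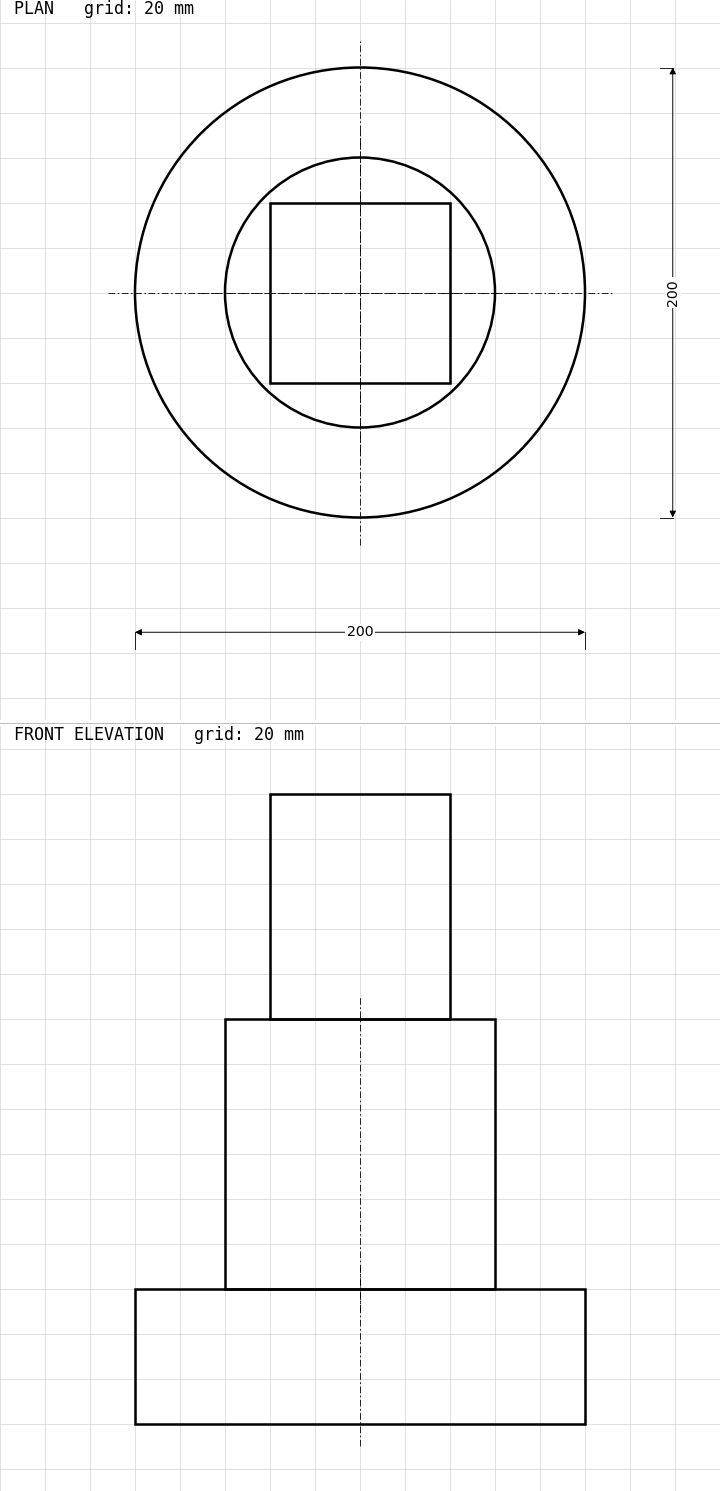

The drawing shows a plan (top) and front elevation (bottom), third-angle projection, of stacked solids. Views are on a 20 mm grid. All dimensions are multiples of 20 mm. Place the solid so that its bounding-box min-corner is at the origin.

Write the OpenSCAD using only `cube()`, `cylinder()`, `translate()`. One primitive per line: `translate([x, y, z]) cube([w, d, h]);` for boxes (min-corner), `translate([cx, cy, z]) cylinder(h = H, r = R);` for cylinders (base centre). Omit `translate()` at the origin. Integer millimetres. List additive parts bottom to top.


translate([100, 100, 0]) cylinder(h = 60, r = 100);
translate([100, 100, 60]) cylinder(h = 120, r = 60);
translate([60, 60, 180]) cube([80, 80, 100]);


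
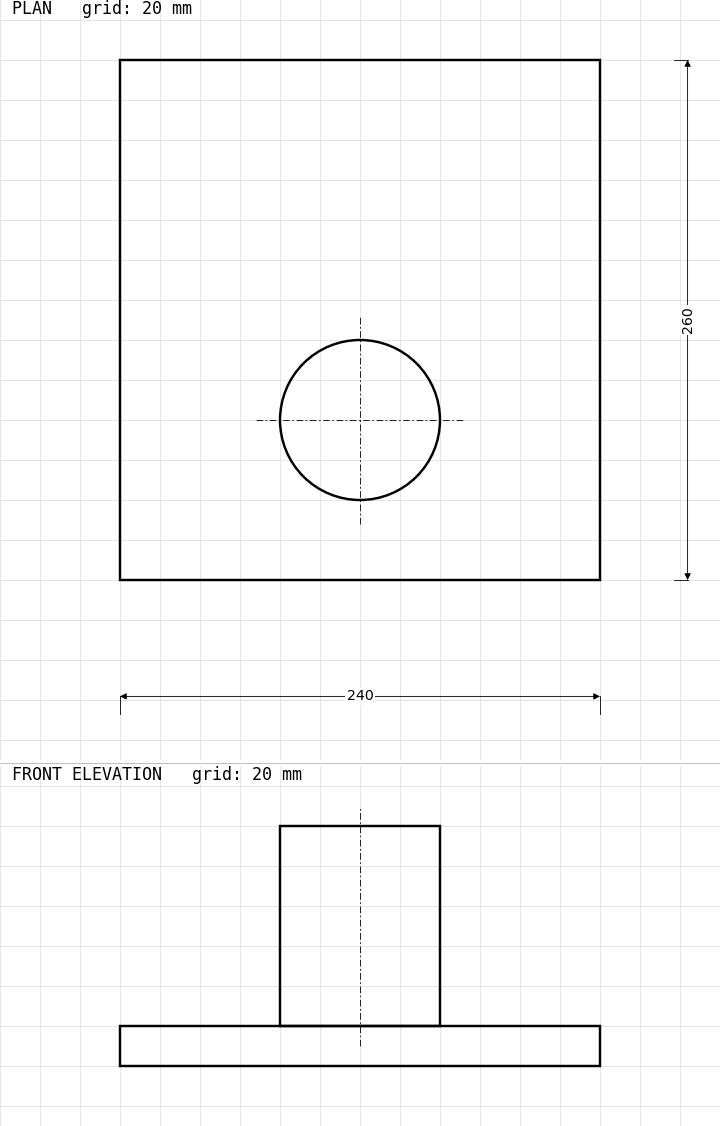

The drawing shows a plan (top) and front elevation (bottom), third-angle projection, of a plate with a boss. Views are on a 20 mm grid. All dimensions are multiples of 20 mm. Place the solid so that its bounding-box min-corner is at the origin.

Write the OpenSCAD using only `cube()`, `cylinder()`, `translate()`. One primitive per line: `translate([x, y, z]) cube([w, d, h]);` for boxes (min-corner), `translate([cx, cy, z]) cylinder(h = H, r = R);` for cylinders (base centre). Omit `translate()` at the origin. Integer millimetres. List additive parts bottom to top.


cube([240, 260, 20]);
translate([120, 80, 20]) cylinder(h = 100, r = 40);


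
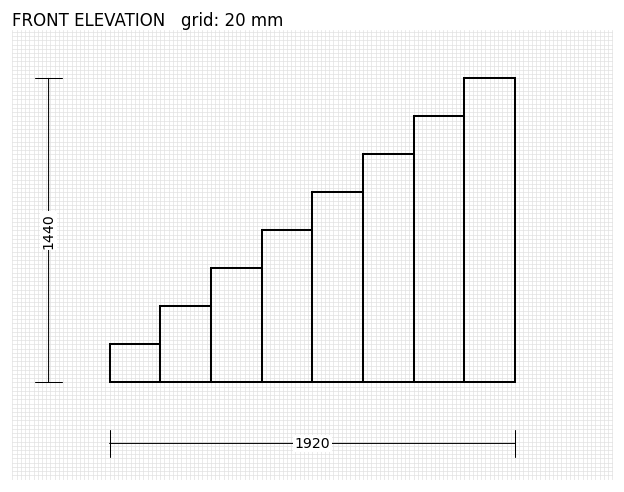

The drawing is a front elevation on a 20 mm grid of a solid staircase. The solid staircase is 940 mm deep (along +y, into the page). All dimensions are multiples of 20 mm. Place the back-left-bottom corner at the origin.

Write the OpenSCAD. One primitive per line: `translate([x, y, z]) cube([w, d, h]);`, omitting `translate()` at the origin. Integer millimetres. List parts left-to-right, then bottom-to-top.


cube([240, 940, 180]);
translate([240, 0, 0]) cube([240, 940, 360]);
translate([480, 0, 0]) cube([240, 940, 540]);
translate([720, 0, 0]) cube([240, 940, 720]);
translate([960, 0, 0]) cube([240, 940, 900]);
translate([1200, 0, 0]) cube([240, 940, 1080]);
translate([1440, 0, 0]) cube([240, 940, 1260]);
translate([1680, 0, 0]) cube([240, 940, 1440]);
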